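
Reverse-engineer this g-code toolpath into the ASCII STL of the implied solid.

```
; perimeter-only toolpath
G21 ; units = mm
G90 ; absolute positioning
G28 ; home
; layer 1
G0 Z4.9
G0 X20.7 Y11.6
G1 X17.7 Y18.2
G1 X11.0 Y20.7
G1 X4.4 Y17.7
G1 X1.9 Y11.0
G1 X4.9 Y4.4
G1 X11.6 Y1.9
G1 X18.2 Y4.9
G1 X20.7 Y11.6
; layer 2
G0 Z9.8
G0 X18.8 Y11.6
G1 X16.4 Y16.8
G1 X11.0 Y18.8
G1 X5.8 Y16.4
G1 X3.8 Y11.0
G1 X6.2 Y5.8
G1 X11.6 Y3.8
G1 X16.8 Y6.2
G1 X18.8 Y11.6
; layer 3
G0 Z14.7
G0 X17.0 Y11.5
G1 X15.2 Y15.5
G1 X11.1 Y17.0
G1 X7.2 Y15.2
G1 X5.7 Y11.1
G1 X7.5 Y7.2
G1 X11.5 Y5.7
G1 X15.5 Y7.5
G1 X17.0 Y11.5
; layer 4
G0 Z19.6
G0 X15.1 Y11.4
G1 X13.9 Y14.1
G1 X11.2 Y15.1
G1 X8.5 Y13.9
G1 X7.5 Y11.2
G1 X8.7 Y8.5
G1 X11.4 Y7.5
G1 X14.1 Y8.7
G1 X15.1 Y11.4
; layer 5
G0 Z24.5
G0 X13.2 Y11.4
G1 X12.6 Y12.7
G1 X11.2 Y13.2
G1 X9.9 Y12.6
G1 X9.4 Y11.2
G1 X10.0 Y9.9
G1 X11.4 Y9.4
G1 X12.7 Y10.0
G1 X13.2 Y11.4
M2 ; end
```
solid part
  facet normal 0.0000 0.0000 -1.0000
    outer loop
      vertex 10.9 22.6 0.0
      vertex 19.0 19.6 0.0
      vertex 22.6 11.7 0.0
    endloop
  endfacet
  facet normal 0.0000 0.0000 -1.0000
    outer loop
      vertex 3.0 19.0 0.0
      vertex 10.9 22.6 0.0
      vertex 22.6 11.7 0.0
    endloop
  endfacet
  facet normal 0.0000 0.0000 -1.0000
    outer loop
      vertex 0.0 10.9 0.0
      vertex 3.0 19.0 0.0
      vertex 22.6 11.7 0.0
    endloop
  endfacet
  facet normal 0.0000 0.0000 -1.0000
    outer loop
      vertex 3.6 3.0 0.0
      vertex 0.0 10.9 0.0
      vertex 22.6 11.7 0.0
    endloop
  endfacet
  facet normal 0.0000 0.0000 -1.0000
    outer loop
      vertex 11.7 0.0 0.0
      vertex 3.6 3.0 0.0
      vertex 22.6 11.7 0.0
    endloop
  endfacet
  facet normal 0.0000 0.0000 -1.0000
    outer loop
      vertex 19.6 3.6 0.0
      vertex 11.7 0.0 0.0
      vertex 22.6 11.7 0.0
    endloop
  endfacet
  facet normal 0.8574 0.3907 0.3349
    outer loop
      vertex 22.6 11.7 0.0
      vertex 19.0 19.6 0.0
      vertex 11.3 11.3 29.4
    endloop
  endfacet
  facet normal 0.3272 0.8835 0.3351
    outer loop
      vertex 19.0 19.6 0.0
      vertex 10.9 22.6 0.0
      vertex 11.3 11.3 29.4
    endloop
  endfacet
  facet normal -0.3907 0.8574 0.3349
    outer loop
      vertex 10.9 22.6 0.0
      vertex 3.0 19.0 0.0
      vertex 11.3 11.3 29.4
    endloop
  endfacet
  facet normal -0.8835 0.3272 0.3351
    outer loop
      vertex 3.0 19.0 0.0
      vertex 0.0 10.9 0.0
      vertex 11.3 11.3 29.4
    endloop
  endfacet
  facet normal -0.8574 -0.3907 0.3349
    outer loop
      vertex 0.0 10.9 0.0
      vertex 3.6 3.0 0.0
      vertex 11.3 11.3 29.4
    endloop
  endfacet
  facet normal -0.3272 -0.8835 0.3351
    outer loop
      vertex 3.6 3.0 0.0
      vertex 11.7 0.0 0.0
      vertex 11.3 11.3 29.4
    endloop
  endfacet
  facet normal 0.3907 -0.8574 0.3349
    outer loop
      vertex 11.7 0.0 0.0
      vertex 19.6 3.6 0.0
      vertex 11.3 11.3 29.4
    endloop
  endfacet
  facet normal 0.8835 -0.3272 0.3351
    outer loop
      vertex 19.6 3.6 0.0
      vertex 22.6 11.7 0.0
      vertex 11.3 11.3 29.4
    endloop
  endfacet
endsolid part

The G0 Z moves step by Δz≈4.9 mm. The G1 loops shrink linearly with z, so the solid tapers from its base footprint up to z≈29.4. Closing with a flat bottom cap and the tapered top and triangulating gives 14 facets — a regular 8-sided pyramid, base circumscribed radius ≈ 11.3 mm, apex at z ≈ 29.4 mm.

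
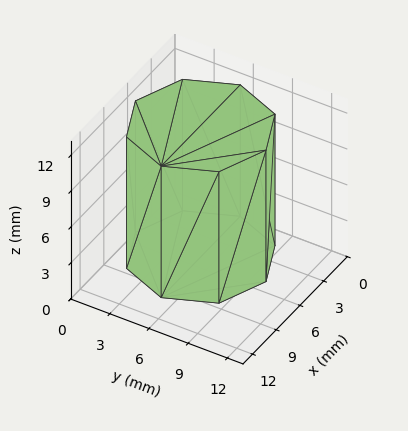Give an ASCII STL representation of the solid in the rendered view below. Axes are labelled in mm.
Reading the render: the shape is a regular 8-sided prism (a cylinder approximated with 8 flat sides), circumscribed radius ≈ 5 mm, height ≈ 11 mm (dimensions read to the nearest mm from the axis ticks). For the STL, each face is triangulated and given an outward normal.

solid part
  facet normal 0.0000 0.0000 -1.0000
    outer loop
      vertex 5.00 10.00 0.00
      vertex 8.54 8.54 0.00
      vertex 10.00 5.00 0.00
    endloop
  endfacet
  facet normal 0.0000 0.0000 -1.0000
    outer loop
      vertex 1.46 8.54 0.00
      vertex 5.00 10.00 0.00
      vertex 10.00 5.00 0.00
    endloop
  endfacet
  facet normal 0.0000 0.0000 -1.0000
    outer loop
      vertex 0.00 5.00 0.00
      vertex 1.46 8.54 0.00
      vertex 10.00 5.00 0.00
    endloop
  endfacet
  facet normal 0.0000 0.0000 -1.0000
    outer loop
      vertex 1.46 1.46 0.00
      vertex 0.00 5.00 0.00
      vertex 10.00 5.00 0.00
    endloop
  endfacet
  facet normal 0.0000 0.0000 -1.0000
    outer loop
      vertex 5.00 0.00 0.00
      vertex 1.46 1.46 0.00
      vertex 10.00 5.00 0.00
    endloop
  endfacet
  facet normal 0.0000 0.0000 -1.0000
    outer loop
      vertex 8.54 1.46 0.00
      vertex 5.00 0.00 0.00
      vertex 10.00 5.00 0.00
    endloop
  endfacet
  facet normal 0.0000 0.0000 1.0000
    outer loop
      vertex 10.00 5.00 11.00
      vertex 8.54 8.54 11.00
      vertex 5.00 10.00 11.00
    endloop
  endfacet
  facet normal 0.0000 0.0000 1.0000
    outer loop
      vertex 10.00 5.00 11.00
      vertex 5.00 10.00 11.00
      vertex 1.46 8.54 11.00
    endloop
  endfacet
  facet normal 0.0000 0.0000 1.0000
    outer loop
      vertex 10.00 5.00 11.00
      vertex 1.46 8.54 11.00
      vertex 0.00 5.00 11.00
    endloop
  endfacet
  facet normal 0.0000 0.0000 1.0000
    outer loop
      vertex 10.00 5.00 11.00
      vertex 0.00 5.00 11.00
      vertex 1.46 1.46 11.00
    endloop
  endfacet
  facet normal 0.0000 0.0000 1.0000
    outer loop
      vertex 10.00 5.00 11.00
      vertex 1.46 1.46 11.00
      vertex 5.00 0.00 11.00
    endloop
  endfacet
  facet normal 0.0000 0.0000 1.0000
    outer loop
      vertex 10.00 5.00 11.00
      vertex 5.00 0.00 11.00
      vertex 8.54 1.46 11.00
    endloop
  endfacet
  facet normal 0.9245 0.3813 0.0000
    outer loop
      vertex 10.00 5.00 0.00
      vertex 8.54 8.54 0.00
      vertex 8.54 8.54 11.00
    endloop
  endfacet
  facet normal 0.9245 0.3813 0.0000
    outer loop
      vertex 10.00 5.00 0.00
      vertex 8.54 8.54 11.00
      vertex 10.00 5.00 11.00
    endloop
  endfacet
  facet normal 0.3813 0.9245 0.0000
    outer loop
      vertex 8.54 8.54 0.00
      vertex 5.00 10.00 0.00
      vertex 5.00 10.00 11.00
    endloop
  endfacet
  facet normal 0.3813 0.9245 0.0000
    outer loop
      vertex 8.54 8.54 0.00
      vertex 5.00 10.00 11.00
      vertex 8.54 8.54 11.00
    endloop
  endfacet
  facet normal -0.3813 0.9245 0.0000
    outer loop
      vertex 5.00 10.00 0.00
      vertex 1.46 8.54 0.00
      vertex 1.46 8.54 11.00
    endloop
  endfacet
  facet normal -0.3813 0.9245 0.0000
    outer loop
      vertex 5.00 10.00 0.00
      vertex 1.46 8.54 11.00
      vertex 5.00 10.00 11.00
    endloop
  endfacet
  facet normal -0.9245 0.3813 0.0000
    outer loop
      vertex 1.46 8.54 0.00
      vertex 0.00 5.00 0.00
      vertex 0.00 5.00 11.00
    endloop
  endfacet
  facet normal -0.9245 0.3813 0.0000
    outer loop
      vertex 1.46 8.54 0.00
      vertex 0.00 5.00 11.00
      vertex 1.46 8.54 11.00
    endloop
  endfacet
  facet normal -0.9245 -0.3813 0.0000
    outer loop
      vertex 0.00 5.00 0.00
      vertex 1.46 1.46 0.00
      vertex 1.46 1.46 11.00
    endloop
  endfacet
  facet normal -0.9245 -0.3813 0.0000
    outer loop
      vertex 0.00 5.00 0.00
      vertex 1.46 1.46 11.00
      vertex 0.00 5.00 11.00
    endloop
  endfacet
  facet normal -0.3813 -0.9245 0.0000
    outer loop
      vertex 1.46 1.46 0.00
      vertex 5.00 0.00 0.00
      vertex 5.00 0.00 11.00
    endloop
  endfacet
  facet normal -0.3813 -0.9245 0.0000
    outer loop
      vertex 1.46 1.46 0.00
      vertex 5.00 0.00 11.00
      vertex 1.46 1.46 11.00
    endloop
  endfacet
  facet normal 0.3813 -0.9245 0.0000
    outer loop
      vertex 5.00 0.00 0.00
      vertex 8.54 1.46 0.00
      vertex 8.54 1.46 11.00
    endloop
  endfacet
  facet normal 0.3813 -0.9245 0.0000
    outer loop
      vertex 5.00 0.00 0.00
      vertex 8.54 1.46 11.00
      vertex 5.00 0.00 11.00
    endloop
  endfacet
  facet normal 0.9245 -0.3813 0.0000
    outer loop
      vertex 8.54 1.46 0.00
      vertex 10.00 5.00 0.00
      vertex 10.00 5.00 11.00
    endloop
  endfacet
  facet normal 0.9245 -0.3813 0.0000
    outer loop
      vertex 8.54 1.46 0.00
      vertex 10.00 5.00 11.00
      vertex 8.54 1.46 11.00
    endloop
  endfacet
endsolid part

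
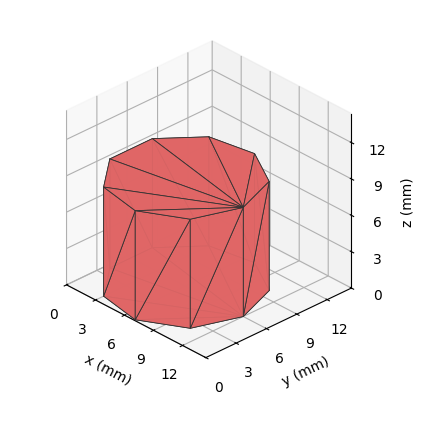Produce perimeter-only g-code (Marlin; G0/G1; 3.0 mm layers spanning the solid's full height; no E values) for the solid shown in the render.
Reading the render: the shape is a regular 9-sided prism (a cylinder approximated with 9 flat sides), circumscribed radius ≈ 6 mm, height ≈ 9 mm (dimensions read to the nearest mm from the axis ticks). For the g-code, the solid's height is divided into equal slices at the stated Δz and each level perimeter traced with G1 moves after a G0 lift.

; perimeter-only toolpath
G21 ; units = mm
G90 ; absolute positioning
G28 ; home
; layer 1
G0 Z3.0
G0 X12.0 Y6.0
G1 X10.6 Y9.9
G1 X7.0 Y11.9
G1 X3.0 Y11.2
G1 X0.4 Y8.1
G1 X0.4 Y3.9
G1 X3.0 Y0.8
G1 X7.0 Y0.1
G1 X10.6 Y2.1
G1 X12.0 Y6.0
; layer 2
G0 Z6.0
G0 X12.0 Y6.0
G1 X10.6 Y9.9
G1 X7.0 Y11.9
G1 X3.0 Y11.2
G1 X0.4 Y8.1
G1 X0.4 Y3.9
G1 X3.0 Y0.8
G1 X7.0 Y0.1
G1 X10.6 Y2.1
G1 X12.0 Y6.0
; layer 3
G0 Z9.0
G0 X12.0 Y6.0
G1 X10.6 Y9.9
G1 X7.0 Y11.9
G1 X3.0 Y11.2
G1 X0.4 Y8.1
G1 X0.4 Y3.9
G1 X3.0 Y0.8
G1 X7.0 Y0.1
G1 X10.6 Y2.1
G1 X12.0 Y6.0
M2 ; end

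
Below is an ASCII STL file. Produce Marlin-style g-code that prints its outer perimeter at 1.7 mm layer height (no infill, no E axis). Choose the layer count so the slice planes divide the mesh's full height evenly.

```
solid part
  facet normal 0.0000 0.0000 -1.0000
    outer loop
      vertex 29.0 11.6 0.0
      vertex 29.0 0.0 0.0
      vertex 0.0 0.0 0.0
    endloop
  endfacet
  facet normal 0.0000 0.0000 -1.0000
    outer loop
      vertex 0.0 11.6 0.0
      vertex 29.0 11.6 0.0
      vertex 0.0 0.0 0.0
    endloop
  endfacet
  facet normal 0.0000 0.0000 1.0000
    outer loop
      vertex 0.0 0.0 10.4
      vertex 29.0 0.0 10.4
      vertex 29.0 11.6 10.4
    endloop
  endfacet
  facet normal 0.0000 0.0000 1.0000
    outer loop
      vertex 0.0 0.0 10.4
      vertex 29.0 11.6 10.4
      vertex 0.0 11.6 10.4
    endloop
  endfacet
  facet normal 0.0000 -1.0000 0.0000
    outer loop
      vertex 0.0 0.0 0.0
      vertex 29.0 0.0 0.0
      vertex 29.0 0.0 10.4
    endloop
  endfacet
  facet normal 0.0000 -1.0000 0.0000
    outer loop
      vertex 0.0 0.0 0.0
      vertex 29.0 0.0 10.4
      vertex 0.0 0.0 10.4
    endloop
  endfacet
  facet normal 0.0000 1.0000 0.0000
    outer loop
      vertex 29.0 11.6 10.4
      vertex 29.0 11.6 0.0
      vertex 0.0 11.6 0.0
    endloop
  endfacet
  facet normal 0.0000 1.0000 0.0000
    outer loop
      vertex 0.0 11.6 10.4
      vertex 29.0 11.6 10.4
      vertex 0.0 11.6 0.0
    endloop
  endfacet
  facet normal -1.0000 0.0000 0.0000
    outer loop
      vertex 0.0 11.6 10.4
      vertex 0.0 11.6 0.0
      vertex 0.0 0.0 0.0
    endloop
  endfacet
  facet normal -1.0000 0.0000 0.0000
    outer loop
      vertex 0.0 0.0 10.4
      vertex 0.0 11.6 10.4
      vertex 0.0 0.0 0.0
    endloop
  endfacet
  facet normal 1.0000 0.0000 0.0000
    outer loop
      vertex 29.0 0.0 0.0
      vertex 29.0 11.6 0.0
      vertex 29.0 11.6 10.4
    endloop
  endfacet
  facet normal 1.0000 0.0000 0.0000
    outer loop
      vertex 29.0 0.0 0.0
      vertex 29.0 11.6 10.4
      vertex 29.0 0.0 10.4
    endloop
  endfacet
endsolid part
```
; perimeter-only toolpath
G21 ; units = mm
G90 ; absolute positioning
G28 ; home
; layer 1
G0 Z1.7
G0 X0.0 Y0.0
G1 X29.0 Y0.0
G1 X29.0 Y11.6
G1 X0.0 Y11.6
G1 X0.0 Y0.0
; layer 2
G0 Z3.5
G0 X0.0 Y0.0
G1 X29.0 Y0.0
G1 X29.0 Y11.6
G1 X0.0 Y11.6
G1 X0.0 Y0.0
; layer 3
G0 Z5.2
G0 X0.0 Y0.0
G1 X29.0 Y0.0
G1 X29.0 Y11.6
G1 X0.0 Y11.6
G1 X0.0 Y0.0
; layer 4
G0 Z6.9
G0 X0.0 Y0.0
G1 X29.0 Y0.0
G1 X29.0 Y11.6
G1 X0.0 Y11.6
G1 X0.0 Y0.0
; layer 5
G0 Z8.7
G0 X0.0 Y0.0
G1 X29.0 Y0.0
G1 X29.0 Y11.6
G1 X0.0 Y11.6
G1 X0.0 Y0.0
; layer 6
G0 Z10.4
G0 X0.0 Y0.0
G1 X29.0 Y0.0
G1 X29.0 Y11.6
G1 X0.0 Y11.6
G1 X0.0 Y0.0
M2 ; end

The solid is a rectangular box, roughly 29 × 11.6 mm footprint and 10.4 mm tall. Slicing at Δz = 1.7 mm — 6 equal slices spanning the solid's height, so layer i sits at z = i·h/6 — gives 6 non-empty perimeters. Each is a 4-segment closed polygon; G0 lifts to the layer z and rapids to the start vertex, then G1 traces the edges.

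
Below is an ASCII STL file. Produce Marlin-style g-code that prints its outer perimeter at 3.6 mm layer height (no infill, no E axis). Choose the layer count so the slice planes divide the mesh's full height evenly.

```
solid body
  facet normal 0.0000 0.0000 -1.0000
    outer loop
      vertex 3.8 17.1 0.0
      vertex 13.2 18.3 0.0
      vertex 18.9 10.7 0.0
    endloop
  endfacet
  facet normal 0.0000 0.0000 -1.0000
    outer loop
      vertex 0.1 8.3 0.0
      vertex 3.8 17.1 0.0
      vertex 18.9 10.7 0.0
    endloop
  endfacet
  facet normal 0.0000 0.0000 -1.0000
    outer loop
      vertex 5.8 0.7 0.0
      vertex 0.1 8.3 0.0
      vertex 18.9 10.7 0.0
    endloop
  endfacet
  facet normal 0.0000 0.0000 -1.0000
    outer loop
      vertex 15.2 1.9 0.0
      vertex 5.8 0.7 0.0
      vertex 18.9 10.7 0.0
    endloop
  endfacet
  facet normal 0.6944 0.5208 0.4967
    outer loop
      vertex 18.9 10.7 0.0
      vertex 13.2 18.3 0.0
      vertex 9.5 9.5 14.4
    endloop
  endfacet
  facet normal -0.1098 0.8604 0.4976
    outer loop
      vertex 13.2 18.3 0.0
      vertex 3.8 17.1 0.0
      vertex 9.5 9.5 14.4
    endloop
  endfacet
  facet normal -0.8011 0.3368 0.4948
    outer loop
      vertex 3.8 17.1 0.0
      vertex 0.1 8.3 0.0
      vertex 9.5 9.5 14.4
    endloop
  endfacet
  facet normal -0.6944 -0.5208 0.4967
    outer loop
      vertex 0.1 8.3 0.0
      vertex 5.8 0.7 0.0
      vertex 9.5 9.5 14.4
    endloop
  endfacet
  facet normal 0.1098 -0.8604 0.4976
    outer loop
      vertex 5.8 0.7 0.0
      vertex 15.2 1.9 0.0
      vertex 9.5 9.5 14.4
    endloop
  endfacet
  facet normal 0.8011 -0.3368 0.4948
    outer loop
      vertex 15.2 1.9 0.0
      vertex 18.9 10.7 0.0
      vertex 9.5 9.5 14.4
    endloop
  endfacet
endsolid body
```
; perimeter-only toolpath
G21 ; units = mm
G90 ; absolute positioning
G28 ; home
; layer 1
G0 Z3.6
G0 X16.5 Y10.4
G1 X12.3 Y16.1
G1 X5.2 Y15.2
G1 X2.5 Y8.6
G1 X6.7 Y2.9
G1 X13.8 Y3.8
G1 X16.5 Y10.4
; layer 2
G0 Z7.2
G0 X14.2 Y10.1
G1 X11.3 Y13.9
G1 X6.7 Y13.3
G1 X4.8 Y8.9
G1 X7.7 Y5.1
G1 X12.3 Y5.7
G1 X14.2 Y10.1
; layer 3
G0 Z10.8
G0 X11.8 Y9.8
G1 X10.4 Y11.7
G1 X8.1 Y11.4
G1 X7.2 Y9.2
G1 X8.6 Y7.3
G1 X10.9 Y7.6
G1 X11.8 Y9.8
M2 ; end

The solid is a regular 6-sided pyramid, base circumscribed radius ≈ 9.5 mm, apex at z ≈ 14.4 mm. Slicing at Δz = 3.6 mm — 4 equal slices spanning the solid's height, so layer i sits at z = i·h/4 — gives 3 non-empty perimeters. Each is a 6-segment closed polygon; G0 lifts to the layer z and rapids to the start vertex, then G1 traces the edges. The cross-section shrinks linearly with z (the slice at the apex is degenerate and omitted).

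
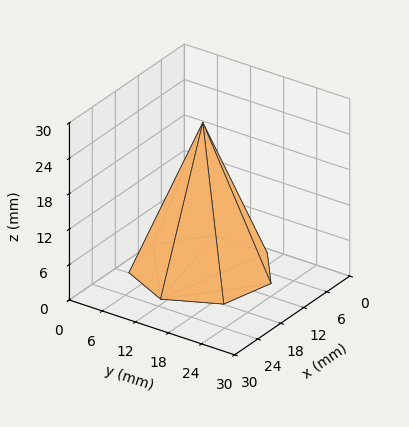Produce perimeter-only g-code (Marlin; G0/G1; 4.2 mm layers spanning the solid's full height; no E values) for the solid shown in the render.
Reading the render: the shape is a regular 7-sided pyramid, base circumscribed radius ≈ 11 mm, apex at z ≈ 25 mm (dimensions read to the nearest mm from the axis ticks). For the g-code, the solid's height is divided into equal slices at the stated Δz and each level perimeter traced with G1 moves after a G0 lift.

; perimeter-only toolpath
G21 ; units = mm
G90 ; absolute positioning
G28 ; home
; layer 1
G0 Z4.2
G0 X20.2 Y11.0
G1 X16.8 Y18.2
G1 X9.0 Y19.9
G1 X2.8 Y15.0
G1 X2.8 Y7.0
G1 X9.0 Y2.1
G1 X16.8 Y3.8
G1 X20.2 Y11.0
; layer 2
G0 Z8.3
G0 X18.3 Y11.0
G1 X15.6 Y16.7
G1 X9.4 Y18.1
G1 X4.4 Y14.2
G1 X4.4 Y7.8
G1 X9.4 Y3.9
G1 X15.6 Y5.3
G1 X18.3 Y11.0
; layer 3
G0 Z12.5
G0 X16.5 Y11.0
G1 X14.4 Y15.3
G1 X9.8 Y16.4
G1 X6.0 Y13.4
G1 X6.0 Y8.6
G1 X9.8 Y5.7
G1 X14.4 Y6.7
G1 X16.5 Y11.0
; layer 4
G0 Z16.7
G0 X14.7 Y11.0
G1 X13.3 Y13.9
G1 X10.2 Y14.6
G1 X7.7 Y12.6
G1 X7.7 Y9.4
G1 X10.2 Y7.4
G1 X13.3 Y8.1
G1 X14.7 Y11.0
; layer 5
G0 Z20.8
G0 X12.8 Y11.0
G1 X12.1 Y12.4
G1 X10.6 Y12.8
G1 X9.4 Y11.8
G1 X9.4 Y10.2
G1 X10.6 Y9.2
G1 X12.1 Y9.6
G1 X12.8 Y11.0
M2 ; end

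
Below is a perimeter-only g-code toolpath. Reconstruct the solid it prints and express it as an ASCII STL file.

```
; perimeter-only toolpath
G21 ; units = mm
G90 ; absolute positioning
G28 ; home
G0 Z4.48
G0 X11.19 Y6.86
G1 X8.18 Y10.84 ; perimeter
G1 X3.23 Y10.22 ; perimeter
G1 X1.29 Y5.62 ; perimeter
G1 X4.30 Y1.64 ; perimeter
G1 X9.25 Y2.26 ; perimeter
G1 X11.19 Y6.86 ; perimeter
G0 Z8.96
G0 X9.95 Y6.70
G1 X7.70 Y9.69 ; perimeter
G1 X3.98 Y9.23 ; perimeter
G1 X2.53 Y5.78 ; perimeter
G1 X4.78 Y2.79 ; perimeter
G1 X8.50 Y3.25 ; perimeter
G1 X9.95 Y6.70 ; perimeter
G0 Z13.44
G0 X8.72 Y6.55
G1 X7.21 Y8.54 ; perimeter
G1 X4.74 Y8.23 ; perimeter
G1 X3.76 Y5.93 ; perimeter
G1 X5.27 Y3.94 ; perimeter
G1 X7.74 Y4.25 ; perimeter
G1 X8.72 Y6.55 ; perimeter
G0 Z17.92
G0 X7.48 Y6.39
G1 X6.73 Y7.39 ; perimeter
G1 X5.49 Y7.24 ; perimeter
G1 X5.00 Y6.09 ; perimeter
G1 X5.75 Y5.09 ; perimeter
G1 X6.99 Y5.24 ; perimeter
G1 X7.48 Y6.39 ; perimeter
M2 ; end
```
solid part
  facet normal 0.0000 0.0000 -1.0000
    outer loop
      vertex 2.48 11.22 0.00
      vertex 8.67 11.99 0.00
      vertex 12.43 7.01 0.00
    endloop
  endfacet
  facet normal 0.0000 0.0000 -1.0000
    outer loop
      vertex 0.05 5.47 0.00
      vertex 2.48 11.22 0.00
      vertex 12.43 7.01 0.00
    endloop
  endfacet
  facet normal 0.0000 0.0000 -1.0000
    outer loop
      vertex 3.81 0.49 0.00
      vertex 0.05 5.47 0.00
      vertex 12.43 7.01 0.00
    endloop
  endfacet
  facet normal 0.0000 0.0000 -1.0000
    outer loop
      vertex 10.00 1.26 0.00
      vertex 3.81 0.49 0.00
      vertex 12.43 7.01 0.00
    endloop
  endfacet
  facet normal 0.7758 0.5858 0.2345
    outer loop
      vertex 12.43 7.01 0.00
      vertex 8.67 11.99 0.00
      vertex 6.24 6.24 22.40
    endloop
  endfacet
  facet normal -0.1200 0.9647 0.2346
    outer loop
      vertex 8.67 11.99 0.00
      vertex 2.48 11.22 0.00
      vertex 6.24 6.24 22.40
    endloop
  endfacet
  facet normal -0.8955 0.3784 0.2344
    outer loop
      vertex 2.48 11.22 0.00
      vertex 0.05 5.47 0.00
      vertex 6.24 6.24 22.40
    endloop
  endfacet
  facet normal -0.7758 -0.5858 0.2345
    outer loop
      vertex 0.05 5.47 0.00
      vertex 3.81 0.49 0.00
      vertex 6.24 6.24 22.40
    endloop
  endfacet
  facet normal 0.1200 -0.9647 0.2346
    outer loop
      vertex 3.81 0.49 0.00
      vertex 10.00 1.26 0.00
      vertex 6.24 6.24 22.40
    endloop
  endfacet
  facet normal 0.8955 -0.3784 0.2344
    outer loop
      vertex 10.00 1.26 0.00
      vertex 12.43 7.01 0.00
      vertex 6.24 6.24 22.40
    endloop
  endfacet
endsolid part

The G0 Z moves step by Δz≈4.48 mm. The G1 loops shrink linearly with z, so the solid tapers from its base footprint up to z≈22.4. Closing with a flat bottom cap and the tapered top and triangulating gives 10 facets — a regular 6-sided pyramid, base circumscribed radius ≈ 6.24 mm, apex at z ≈ 22.4 mm.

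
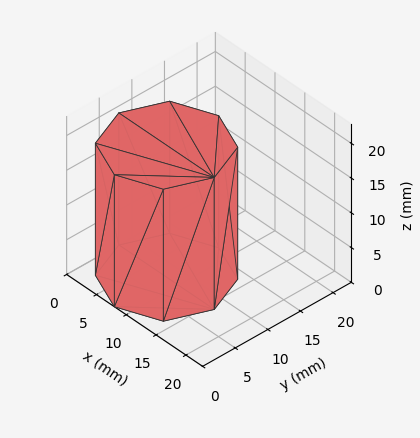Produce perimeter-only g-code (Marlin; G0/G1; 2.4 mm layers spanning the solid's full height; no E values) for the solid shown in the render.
Reading the render: the shape is a regular 8-sided prism (a cylinder approximated with 8 flat sides), circumscribed radius ≈ 8 mm, height ≈ 19 mm (dimensions read to the nearest mm from the axis ticks). For the g-code, the solid's height is divided into equal slices at the stated Δz and each level perimeter traced with G1 moves after a G0 lift.

; perimeter-only toolpath
G21 ; units = mm
G90 ; absolute positioning
G28 ; home
; layer 1
G0 Z2.4
G0 X16.0 Y8.0
G1 X13.7 Y13.7
G1 X8.0 Y16.0
G1 X2.3 Y13.7
G1 X0.0 Y8.0
G1 X2.3 Y2.3
G1 X8.0 Y0.0
G1 X13.7 Y2.3
G1 X16.0 Y8.0
; layer 2
G0 Z4.8
G0 X16.0 Y8.0
G1 X13.7 Y13.7
G1 X8.0 Y16.0
G1 X2.3 Y13.7
G1 X0.0 Y8.0
G1 X2.3 Y2.3
G1 X8.0 Y0.0
G1 X13.7 Y2.3
G1 X16.0 Y8.0
; layer 3
G0 Z7.1
G0 X16.0 Y8.0
G1 X13.7 Y13.7
G1 X8.0 Y16.0
G1 X2.3 Y13.7
G1 X0.0 Y8.0
G1 X2.3 Y2.3
G1 X8.0 Y0.0
G1 X13.7 Y2.3
G1 X16.0 Y8.0
; layer 4
G0 Z9.5
G0 X16.0 Y8.0
G1 X13.7 Y13.7
G1 X8.0 Y16.0
G1 X2.3 Y13.7
G1 X0.0 Y8.0
G1 X2.3 Y2.3
G1 X8.0 Y0.0
G1 X13.7 Y2.3
G1 X16.0 Y8.0
; layer 5
G0 Z11.9
G0 X16.0 Y8.0
G1 X13.7 Y13.7
G1 X8.0 Y16.0
G1 X2.3 Y13.7
G1 X0.0 Y8.0
G1 X2.3 Y2.3
G1 X8.0 Y0.0
G1 X13.7 Y2.3
G1 X16.0 Y8.0
; layer 6
G0 Z14.2
G0 X16.0 Y8.0
G1 X13.7 Y13.7
G1 X8.0 Y16.0
G1 X2.3 Y13.7
G1 X0.0 Y8.0
G1 X2.3 Y2.3
G1 X8.0 Y0.0
G1 X13.7 Y2.3
G1 X16.0 Y8.0
; layer 7
G0 Z16.6
G0 X16.0 Y8.0
G1 X13.7 Y13.7
G1 X8.0 Y16.0
G1 X2.3 Y13.7
G1 X0.0 Y8.0
G1 X2.3 Y2.3
G1 X8.0 Y0.0
G1 X13.7 Y2.3
G1 X16.0 Y8.0
; layer 8
G0 Z19.0
G0 X16.0 Y8.0
G1 X13.7 Y13.7
G1 X8.0 Y16.0
G1 X2.3 Y13.7
G1 X0.0 Y8.0
G1 X2.3 Y2.3
G1 X8.0 Y0.0
G1 X13.7 Y2.3
G1 X16.0 Y8.0
M2 ; end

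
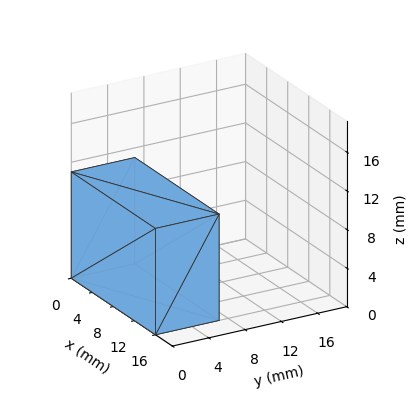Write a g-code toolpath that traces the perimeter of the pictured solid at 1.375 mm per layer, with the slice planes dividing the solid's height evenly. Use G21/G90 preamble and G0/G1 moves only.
Reading the render: the shape is a rectangular box, roughly 16 × 7 mm footprint and 11 mm tall (dimensions read to the nearest mm from the axis ticks). For the g-code, the solid's height is divided into equal slices at the stated Δz and each level perimeter traced with G1 moves after a G0 lift.

; perimeter-only toolpath
G21 ; units = mm
G90 ; absolute positioning
G28 ; home
; layer 1
G0 Z1.375
G0 X0.000 Y0.000
G1 X16.000 Y0.000
G1 X16.000 Y7.000
G1 X0.000 Y7.000
G1 X0.000 Y0.000
; layer 2
G0 Z2.750
G0 X0.000 Y0.000
G1 X16.000 Y0.000
G1 X16.000 Y7.000
G1 X0.000 Y7.000
G1 X0.000 Y0.000
; layer 3
G0 Z4.125
G0 X0.000 Y0.000
G1 X16.000 Y0.000
G1 X16.000 Y7.000
G1 X0.000 Y7.000
G1 X0.000 Y0.000
; layer 4
G0 Z5.500
G0 X0.000 Y0.000
G1 X16.000 Y0.000
G1 X16.000 Y7.000
G1 X0.000 Y7.000
G1 X0.000 Y0.000
; layer 5
G0 Z6.875
G0 X0.000 Y0.000
G1 X16.000 Y0.000
G1 X16.000 Y7.000
G1 X0.000 Y7.000
G1 X0.000 Y0.000
; layer 6
G0 Z8.250
G0 X0.000 Y0.000
G1 X16.000 Y0.000
G1 X16.000 Y7.000
G1 X0.000 Y7.000
G1 X0.000 Y0.000
; layer 7
G0 Z9.625
G0 X0.000 Y0.000
G1 X16.000 Y0.000
G1 X16.000 Y7.000
G1 X0.000 Y7.000
G1 X0.000 Y0.000
; layer 8
G0 Z11.000
G0 X0.000 Y0.000
G1 X16.000 Y0.000
G1 X16.000 Y7.000
G1 X0.000 Y7.000
G1 X0.000 Y0.000
M2 ; end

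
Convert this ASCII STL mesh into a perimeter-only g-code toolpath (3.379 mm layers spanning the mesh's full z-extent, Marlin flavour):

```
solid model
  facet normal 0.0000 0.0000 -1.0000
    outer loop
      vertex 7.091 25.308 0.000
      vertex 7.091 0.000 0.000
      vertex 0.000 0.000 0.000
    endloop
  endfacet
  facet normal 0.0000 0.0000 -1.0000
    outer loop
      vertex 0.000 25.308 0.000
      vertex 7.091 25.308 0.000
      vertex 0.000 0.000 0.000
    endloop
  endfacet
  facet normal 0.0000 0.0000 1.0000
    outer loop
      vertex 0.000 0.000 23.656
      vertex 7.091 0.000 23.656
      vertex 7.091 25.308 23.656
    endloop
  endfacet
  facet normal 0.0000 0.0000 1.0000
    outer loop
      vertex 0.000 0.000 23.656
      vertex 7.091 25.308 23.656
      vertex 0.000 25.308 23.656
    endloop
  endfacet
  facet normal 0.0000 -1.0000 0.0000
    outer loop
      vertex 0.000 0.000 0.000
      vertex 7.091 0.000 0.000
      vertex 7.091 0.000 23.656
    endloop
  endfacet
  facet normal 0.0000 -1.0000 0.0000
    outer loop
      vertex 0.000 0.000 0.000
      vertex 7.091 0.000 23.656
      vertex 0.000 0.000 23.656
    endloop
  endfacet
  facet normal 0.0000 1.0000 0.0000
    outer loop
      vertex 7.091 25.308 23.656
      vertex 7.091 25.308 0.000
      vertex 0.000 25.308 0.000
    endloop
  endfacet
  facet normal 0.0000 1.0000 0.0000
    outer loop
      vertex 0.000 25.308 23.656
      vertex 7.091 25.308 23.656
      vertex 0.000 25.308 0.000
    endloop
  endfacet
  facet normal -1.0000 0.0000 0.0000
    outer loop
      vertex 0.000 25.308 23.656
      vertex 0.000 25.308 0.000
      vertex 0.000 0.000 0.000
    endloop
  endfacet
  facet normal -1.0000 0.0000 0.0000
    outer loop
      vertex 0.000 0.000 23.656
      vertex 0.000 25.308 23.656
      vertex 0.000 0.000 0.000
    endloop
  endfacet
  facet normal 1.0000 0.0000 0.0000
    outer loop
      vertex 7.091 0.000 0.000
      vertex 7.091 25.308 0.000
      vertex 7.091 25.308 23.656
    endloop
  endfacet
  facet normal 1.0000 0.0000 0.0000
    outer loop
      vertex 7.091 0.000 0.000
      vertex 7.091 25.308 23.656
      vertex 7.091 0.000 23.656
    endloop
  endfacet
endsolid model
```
; perimeter-only toolpath
G21 ; units = mm
G90 ; absolute positioning
G28 ; home
; layer 1
G0 Z3.379
G0 X0.000 Y0.000
G1 X7.091 Y0.000
G1 X7.091 Y25.308
G1 X0.000 Y25.308
G1 X0.000 Y0.000
; layer 2
G0 Z6.759
G0 X0.000 Y0.000
G1 X7.091 Y0.000
G1 X7.091 Y25.308
G1 X0.000 Y25.308
G1 X0.000 Y0.000
; layer 3
G0 Z10.138
G0 X0.000 Y0.000
G1 X7.091 Y0.000
G1 X7.091 Y25.308
G1 X0.000 Y25.308
G1 X0.000 Y0.000
; layer 4
G0 Z13.518
G0 X0.000 Y0.000
G1 X7.091 Y0.000
G1 X7.091 Y25.308
G1 X0.000 Y25.308
G1 X0.000 Y0.000
; layer 5
G0 Z16.897
G0 X0.000 Y0.000
G1 X7.091 Y0.000
G1 X7.091 Y25.308
G1 X0.000 Y25.308
G1 X0.000 Y0.000
; layer 6
G0 Z20.277
G0 X0.000 Y0.000
G1 X7.091 Y0.000
G1 X7.091 Y25.308
G1 X0.000 Y25.308
G1 X0.000 Y0.000
; layer 7
G0 Z23.656
G0 X0.000 Y0.000
G1 X7.091 Y0.000
G1 X7.091 Y25.308
G1 X0.000 Y25.308
G1 X0.000 Y0.000
M2 ; end

The solid is a rectangular box, roughly 7.09 × 25.3 mm footprint and 23.7 mm tall. Slicing at Δz = 3.379 mm — 7 equal slices spanning the solid's height, so layer i sits at z = i·h/7 — gives 7 non-empty perimeters. Each is a 4-segment closed polygon; G0 lifts to the layer z and rapids to the start vertex, then G1 traces the edges.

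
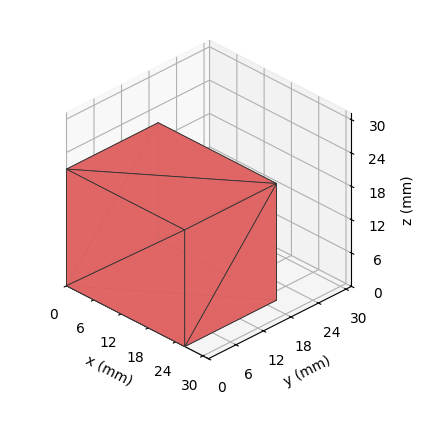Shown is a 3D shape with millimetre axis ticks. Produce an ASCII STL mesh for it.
Reading the render: the shape is a rectangular box, roughly 26 × 20 mm footprint and 21 mm tall (dimensions read to the nearest mm from the axis ticks). For the STL, each face is triangulated and given an outward normal.

solid part
  facet normal 0.0000 0.0000 -1.0000
    outer loop
      vertex 26.0 20.0 0.0
      vertex 26.0 0.0 0.0
      vertex 0.0 0.0 0.0
    endloop
  endfacet
  facet normal 0.0000 0.0000 -1.0000
    outer loop
      vertex 0.0 20.0 0.0
      vertex 26.0 20.0 0.0
      vertex 0.0 0.0 0.0
    endloop
  endfacet
  facet normal 0.0000 0.0000 1.0000
    outer loop
      vertex 0.0 0.0 21.0
      vertex 26.0 0.0 21.0
      vertex 26.0 20.0 21.0
    endloop
  endfacet
  facet normal 0.0000 0.0000 1.0000
    outer loop
      vertex 0.0 0.0 21.0
      vertex 26.0 20.0 21.0
      vertex 0.0 20.0 21.0
    endloop
  endfacet
  facet normal 0.0000 -1.0000 0.0000
    outer loop
      vertex 0.0 0.0 0.0
      vertex 26.0 0.0 0.0
      vertex 26.0 0.0 21.0
    endloop
  endfacet
  facet normal 0.0000 -1.0000 0.0000
    outer loop
      vertex 0.0 0.0 0.0
      vertex 26.0 0.0 21.0
      vertex 0.0 0.0 21.0
    endloop
  endfacet
  facet normal 0.0000 1.0000 0.0000
    outer loop
      vertex 26.0 20.0 21.0
      vertex 26.0 20.0 0.0
      vertex 0.0 20.0 0.0
    endloop
  endfacet
  facet normal 0.0000 1.0000 0.0000
    outer loop
      vertex 0.0 20.0 21.0
      vertex 26.0 20.0 21.0
      vertex 0.0 20.0 0.0
    endloop
  endfacet
  facet normal -1.0000 0.0000 0.0000
    outer loop
      vertex 0.0 20.0 21.0
      vertex 0.0 20.0 0.0
      vertex 0.0 0.0 0.0
    endloop
  endfacet
  facet normal -1.0000 0.0000 0.0000
    outer loop
      vertex 0.0 0.0 21.0
      vertex 0.0 20.0 21.0
      vertex 0.0 0.0 0.0
    endloop
  endfacet
  facet normal 1.0000 0.0000 0.0000
    outer loop
      vertex 26.0 0.0 0.0
      vertex 26.0 20.0 0.0
      vertex 26.0 20.0 21.0
    endloop
  endfacet
  facet normal 1.0000 0.0000 0.0000
    outer loop
      vertex 26.0 0.0 0.0
      vertex 26.0 20.0 21.0
      vertex 26.0 0.0 21.0
    endloop
  endfacet
endsolid part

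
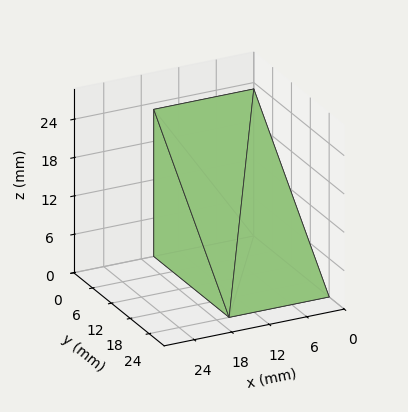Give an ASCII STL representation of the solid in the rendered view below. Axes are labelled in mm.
Reading the render: the shape is a wedge (ramp): 16 × 24 mm base, rising to 23 mm along the y=0 edge and sloping linearly to z=0 at y=24 (dimensions read to the nearest mm from the axis ticks). For the STL, each face is triangulated and given an outward normal.

solid part
  facet normal 0.0000 0.0000 -1.0000
    outer loop
      vertex 16.0 24.0 0.0
      vertex 16.0 0.0 0.0
      vertex 0.0 0.0 0.0
    endloop
  endfacet
  facet normal 0.0000 0.0000 -1.0000
    outer loop
      vertex 0.0 24.0 0.0
      vertex 16.0 24.0 0.0
      vertex 0.0 0.0 0.0
    endloop
  endfacet
  facet normal 0.0000 -1.0000 0.0000
    outer loop
      vertex 0.0 0.0 0.0
      vertex 16.0 0.0 0.0
      vertex 16.0 0.0 23.0
    endloop
  endfacet
  facet normal 0.0000 -1.0000 0.0000
    outer loop
      vertex 0.0 0.0 0.0
      vertex 16.0 0.0 23.0
      vertex 0.0 0.0 23.0
    endloop
  endfacet
  facet normal 0.0000 0.6919 0.7220
    outer loop
      vertex 0.0 0.0 23.0
      vertex 16.0 0.0 23.0
      vertex 16.0 24.0 0.0
    endloop
  endfacet
  facet normal 0.0000 0.6919 0.7220
    outer loop
      vertex 0.0 0.0 23.0
      vertex 16.0 24.0 0.0
      vertex 0.0 24.0 0.0
    endloop
  endfacet
  facet normal -1.0000 0.0000 0.0000
    outer loop
      vertex 0.0 0.0 23.0
      vertex 0.0 24.0 0.0
      vertex 0.0 0.0 0.0
    endloop
  endfacet
  facet normal 1.0000 0.0000 0.0000
    outer loop
      vertex 16.0 0.0 0.0
      vertex 16.0 24.0 0.0
      vertex 16.0 0.0 23.0
    endloop
  endfacet
endsolid part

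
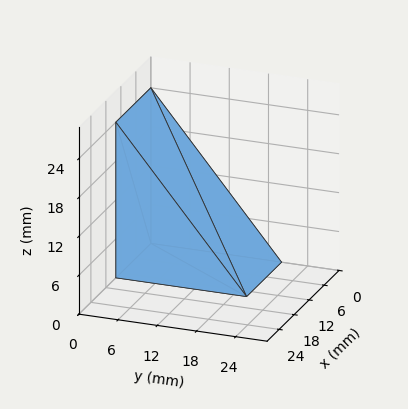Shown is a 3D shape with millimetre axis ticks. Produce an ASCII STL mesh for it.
Reading the render: the shape is a wedge (ramp): 14 × 20 mm base, rising to 24 mm along the y=0 edge and sloping linearly to z=0 at y=20 (dimensions read to the nearest mm from the axis ticks). For the STL, each face is triangulated and given an outward normal.

solid part
  facet normal 0.0000 0.0000 -1.0000
    outer loop
      vertex 14.000 20.000 0.000
      vertex 14.000 0.000 0.000
      vertex 0.000 0.000 0.000
    endloop
  endfacet
  facet normal 0.0000 0.0000 -1.0000
    outer loop
      vertex 0.000 20.000 0.000
      vertex 14.000 20.000 0.000
      vertex 0.000 0.000 0.000
    endloop
  endfacet
  facet normal 0.0000 -1.0000 0.0000
    outer loop
      vertex 0.000 0.000 0.000
      vertex 14.000 0.000 0.000
      vertex 14.000 0.000 24.000
    endloop
  endfacet
  facet normal 0.0000 -1.0000 0.0000
    outer loop
      vertex 0.000 0.000 0.000
      vertex 14.000 0.000 24.000
      vertex 0.000 0.000 24.000
    endloop
  endfacet
  facet normal 0.0000 0.7682 0.6402
    outer loop
      vertex 0.000 0.000 24.000
      vertex 14.000 0.000 24.000
      vertex 14.000 20.000 0.000
    endloop
  endfacet
  facet normal 0.0000 0.7682 0.6402
    outer loop
      vertex 0.000 0.000 24.000
      vertex 14.000 20.000 0.000
      vertex 0.000 20.000 0.000
    endloop
  endfacet
  facet normal -1.0000 0.0000 0.0000
    outer loop
      vertex 0.000 0.000 24.000
      vertex 0.000 20.000 0.000
      vertex 0.000 0.000 0.000
    endloop
  endfacet
  facet normal 1.0000 0.0000 0.0000
    outer loop
      vertex 14.000 0.000 0.000
      vertex 14.000 20.000 0.000
      vertex 14.000 0.000 24.000
    endloop
  endfacet
endsolid part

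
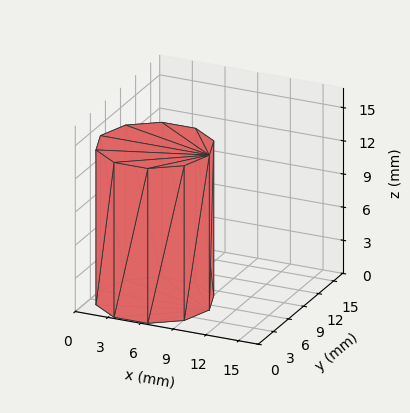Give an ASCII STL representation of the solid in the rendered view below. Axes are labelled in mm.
Reading the render: the shape is a regular 10-sided prism (a cylinder approximated with 10 flat sides), circumscribed radius ≈ 5 mm, height ≈ 14 mm (dimensions read to the nearest mm from the axis ticks). For the STL, each face is triangulated and given an outward normal.

solid part
  facet normal 0.0000 0.0000 -1.0000
    outer loop
      vertex 6.55 9.76 0.00
      vertex 9.05 7.94 0.00
      vertex 10.00 5.00 0.00
    endloop
  endfacet
  facet normal 0.0000 0.0000 -1.0000
    outer loop
      vertex 3.45 9.76 0.00
      vertex 6.55 9.76 0.00
      vertex 10.00 5.00 0.00
    endloop
  endfacet
  facet normal 0.0000 0.0000 -1.0000
    outer loop
      vertex 0.95 7.94 0.00
      vertex 3.45 9.76 0.00
      vertex 10.00 5.00 0.00
    endloop
  endfacet
  facet normal 0.0000 0.0000 -1.0000
    outer loop
      vertex 0.00 5.00 0.00
      vertex 0.95 7.94 0.00
      vertex 10.00 5.00 0.00
    endloop
  endfacet
  facet normal 0.0000 0.0000 -1.0000
    outer loop
      vertex 0.95 2.06 0.00
      vertex 0.00 5.00 0.00
      vertex 10.00 5.00 0.00
    endloop
  endfacet
  facet normal 0.0000 0.0000 -1.0000
    outer loop
      vertex 3.45 0.24 0.00
      vertex 0.95 2.06 0.00
      vertex 10.00 5.00 0.00
    endloop
  endfacet
  facet normal 0.0000 0.0000 -1.0000
    outer loop
      vertex 6.55 0.24 0.00
      vertex 3.45 0.24 0.00
      vertex 10.00 5.00 0.00
    endloop
  endfacet
  facet normal 0.0000 0.0000 -1.0000
    outer loop
      vertex 9.05 2.06 0.00
      vertex 6.55 0.24 0.00
      vertex 10.00 5.00 0.00
    endloop
  endfacet
  facet normal 0.0000 0.0000 1.0000
    outer loop
      vertex 10.00 5.00 14.00
      vertex 9.05 7.94 14.00
      vertex 6.55 9.76 14.00
    endloop
  endfacet
  facet normal 0.0000 0.0000 1.0000
    outer loop
      vertex 10.00 5.00 14.00
      vertex 6.55 9.76 14.00
      vertex 3.45 9.76 14.00
    endloop
  endfacet
  facet normal 0.0000 0.0000 1.0000
    outer loop
      vertex 10.00 5.00 14.00
      vertex 3.45 9.76 14.00
      vertex 0.95 7.94 14.00
    endloop
  endfacet
  facet normal 0.0000 0.0000 1.0000
    outer loop
      vertex 10.00 5.00 14.00
      vertex 0.95 7.94 14.00
      vertex 0.00 5.00 14.00
    endloop
  endfacet
  facet normal 0.0000 0.0000 1.0000
    outer loop
      vertex 10.00 5.00 14.00
      vertex 0.00 5.00 14.00
      vertex 0.95 2.06 14.00
    endloop
  endfacet
  facet normal 0.0000 0.0000 1.0000
    outer loop
      vertex 10.00 5.00 14.00
      vertex 0.95 2.06 14.00
      vertex 3.45 0.24 14.00
    endloop
  endfacet
  facet normal 0.0000 0.0000 1.0000
    outer loop
      vertex 10.00 5.00 14.00
      vertex 3.45 0.24 14.00
      vertex 6.55 0.24 14.00
    endloop
  endfacet
  facet normal 0.0000 0.0000 1.0000
    outer loop
      vertex 10.00 5.00 14.00
      vertex 6.55 0.24 14.00
      vertex 9.05 2.06 14.00
    endloop
  endfacet
  facet normal 0.9516 0.3075 0.0000
    outer loop
      vertex 10.00 5.00 0.00
      vertex 9.05 7.94 0.00
      vertex 9.05 7.94 14.00
    endloop
  endfacet
  facet normal 0.9516 0.3075 0.0000
    outer loop
      vertex 10.00 5.00 0.00
      vertex 9.05 7.94 14.00
      vertex 10.00 5.00 14.00
    endloop
  endfacet
  facet normal 0.5886 0.8085 0.0000
    outer loop
      vertex 9.05 7.94 0.00
      vertex 6.55 9.76 0.00
      vertex 6.55 9.76 14.00
    endloop
  endfacet
  facet normal 0.5886 0.8085 0.0000
    outer loop
      vertex 9.05 7.94 0.00
      vertex 6.55 9.76 14.00
      vertex 9.05 7.94 14.00
    endloop
  endfacet
  facet normal 0.0000 1.0000 0.0000
    outer loop
      vertex 6.55 9.76 0.00
      vertex 3.45 9.76 0.00
      vertex 3.45 9.76 14.00
    endloop
  endfacet
  facet normal 0.0000 1.0000 0.0000
    outer loop
      vertex 6.55 9.76 0.00
      vertex 3.45 9.76 14.00
      vertex 6.55 9.76 14.00
    endloop
  endfacet
  facet normal -0.5886 0.8085 0.0000
    outer loop
      vertex 3.45 9.76 0.00
      vertex 0.95 7.94 0.00
      vertex 0.95 7.94 14.00
    endloop
  endfacet
  facet normal -0.5886 0.8085 0.0000
    outer loop
      vertex 3.45 9.76 0.00
      vertex 0.95 7.94 14.00
      vertex 3.45 9.76 14.00
    endloop
  endfacet
  facet normal -0.9516 0.3075 0.0000
    outer loop
      vertex 0.95 7.94 0.00
      vertex 0.00 5.00 0.00
      vertex 0.00 5.00 14.00
    endloop
  endfacet
  facet normal -0.9516 0.3075 0.0000
    outer loop
      vertex 0.95 7.94 0.00
      vertex 0.00 5.00 14.00
      vertex 0.95 7.94 14.00
    endloop
  endfacet
  facet normal -0.9516 -0.3075 0.0000
    outer loop
      vertex 0.00 5.00 0.00
      vertex 0.95 2.06 0.00
      vertex 0.95 2.06 14.00
    endloop
  endfacet
  facet normal -0.9516 -0.3075 0.0000
    outer loop
      vertex 0.00 5.00 0.00
      vertex 0.95 2.06 14.00
      vertex 0.00 5.00 14.00
    endloop
  endfacet
  facet normal -0.5886 -0.8085 0.0000
    outer loop
      vertex 0.95 2.06 0.00
      vertex 3.45 0.24 0.00
      vertex 3.45 0.24 14.00
    endloop
  endfacet
  facet normal -0.5886 -0.8085 0.0000
    outer loop
      vertex 0.95 2.06 0.00
      vertex 3.45 0.24 14.00
      vertex 0.95 2.06 14.00
    endloop
  endfacet
  facet normal 0.0000 -1.0000 0.0000
    outer loop
      vertex 3.45 0.24 0.00
      vertex 6.55 0.24 0.00
      vertex 6.55 0.24 14.00
    endloop
  endfacet
  facet normal 0.0000 -1.0000 0.0000
    outer loop
      vertex 3.45 0.24 0.00
      vertex 6.55 0.24 14.00
      vertex 3.45 0.24 14.00
    endloop
  endfacet
  facet normal 0.5886 -0.8085 0.0000
    outer loop
      vertex 6.55 0.24 0.00
      vertex 9.05 2.06 0.00
      vertex 9.05 2.06 14.00
    endloop
  endfacet
  facet normal 0.5886 -0.8085 0.0000
    outer loop
      vertex 6.55 0.24 0.00
      vertex 9.05 2.06 14.00
      vertex 6.55 0.24 14.00
    endloop
  endfacet
  facet normal 0.9516 -0.3075 0.0000
    outer loop
      vertex 9.05 2.06 0.00
      vertex 10.00 5.00 0.00
      vertex 10.00 5.00 14.00
    endloop
  endfacet
  facet normal 0.9516 -0.3075 0.0000
    outer loop
      vertex 9.05 2.06 0.00
      vertex 10.00 5.00 14.00
      vertex 9.05 2.06 14.00
    endloop
  endfacet
endsolid part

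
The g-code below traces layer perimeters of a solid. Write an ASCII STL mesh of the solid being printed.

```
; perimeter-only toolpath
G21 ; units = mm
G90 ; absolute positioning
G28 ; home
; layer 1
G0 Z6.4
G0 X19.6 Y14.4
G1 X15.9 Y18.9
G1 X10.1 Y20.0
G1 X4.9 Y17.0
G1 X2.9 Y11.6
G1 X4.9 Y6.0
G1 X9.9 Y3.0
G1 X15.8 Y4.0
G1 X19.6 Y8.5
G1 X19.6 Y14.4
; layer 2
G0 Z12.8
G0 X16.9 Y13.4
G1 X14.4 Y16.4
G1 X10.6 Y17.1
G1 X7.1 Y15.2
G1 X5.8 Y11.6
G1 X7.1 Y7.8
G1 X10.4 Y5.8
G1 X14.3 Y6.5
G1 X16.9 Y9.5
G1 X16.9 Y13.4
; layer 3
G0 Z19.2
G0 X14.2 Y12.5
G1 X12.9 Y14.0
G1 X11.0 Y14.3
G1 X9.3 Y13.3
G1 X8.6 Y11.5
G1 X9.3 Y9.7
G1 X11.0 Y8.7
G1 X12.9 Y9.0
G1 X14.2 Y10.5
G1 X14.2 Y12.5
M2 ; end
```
solid part
  facet normal 0.0000 0.0000 -1.0000
    outer loop
      vertex 9.6 22.8 0.0
      vertex 17.3 21.4 0.0
      vertex 22.3 15.4 0.0
    endloop
  endfacet
  facet normal 0.0000 0.0000 -1.0000
    outer loop
      vertex 2.7 18.9 0.0
      vertex 9.6 22.8 0.0
      vertex 22.3 15.4 0.0
    endloop
  endfacet
  facet normal 0.0000 0.0000 -1.0000
    outer loop
      vertex 0.0 11.6 0.0
      vertex 2.7 18.9 0.0
      vertex 22.3 15.4 0.0
    endloop
  endfacet
  facet normal 0.0000 0.0000 -1.0000
    outer loop
      vertex 2.7 4.2 0.0
      vertex 0.0 11.6 0.0
      vertex 22.3 15.4 0.0
    endloop
  endfacet
  facet normal 0.0000 0.0000 -1.0000
    outer loop
      vertex 9.4 0.2 0.0
      vertex 2.7 4.2 0.0
      vertex 22.3 15.4 0.0
    endloop
  endfacet
  facet normal 0.0000 0.0000 -1.0000
    outer loop
      vertex 17.2 1.5 0.0
      vertex 9.4 0.2 0.0
      vertex 22.3 15.4 0.0
    endloop
  endfacet
  facet normal 0.0000 0.0000 -1.0000
    outer loop
      vertex 22.3 7.5 0.0
      vertex 17.2 1.5 0.0
      vertex 22.3 15.4 0.0
    endloop
  endfacet
  facet normal 0.7079 0.5899 0.3885
    outer loop
      vertex 22.3 15.4 0.0
      vertex 17.3 21.4 0.0
      vertex 11.5 11.5 25.6
    endloop
  endfacet
  facet normal 0.1649 0.9068 0.3880
    outer loop
      vertex 17.3 21.4 0.0
      vertex 9.6 22.8 0.0
      vertex 11.5 11.5 25.6
    endloop
  endfacet
  facet normal -0.4535 0.8024 0.3879
    outer loop
      vertex 9.6 22.8 0.0
      vertex 2.7 18.9 0.0
      vertex 11.5 11.5 25.6
    endloop
  endfacet
  facet normal -0.8639 0.3195 0.3893
    outer loop
      vertex 2.7 18.9 0.0
      vertex 0.0 11.6 0.0
      vertex 11.5 11.5 25.6
    endloop
  endfacet
  facet normal -0.8659 -0.3159 0.3878
    outer loop
      vertex 0.0 11.6 0.0
      vertex 2.7 4.2 0.0
      vertex 11.5 11.5 25.6
    endloop
  endfacet
  facet normal -0.4724 -0.7913 0.3881
    outer loop
      vertex 2.7 4.2 0.0
      vertex 9.4 0.2 0.0
      vertex 11.5 11.5 25.6
    endloop
  endfacet
  facet normal 0.1515 -0.9088 0.3887
    outer loop
      vertex 9.4 0.2 0.0
      vertex 17.2 1.5 0.0
      vertex 11.5 11.5 25.6
    endloop
  endfacet
  facet normal 0.7018 -0.5966 0.3893
    outer loop
      vertex 17.2 1.5 0.0
      vertex 22.3 7.5 0.0
      vertex 11.5 11.5 25.6
    endloop
  endfacet
  facet normal 0.9214 0.0000 0.3887
    outer loop
      vertex 22.3 7.5 0.0
      vertex 22.3 15.4 0.0
      vertex 11.5 11.5 25.6
    endloop
  endfacet
endsolid part

The G0 Z moves step by Δz≈6.4 mm. The G1 loops shrink linearly with z, so the solid tapers from its base footprint up to z≈25.6. Closing with a flat bottom cap and the tapered top and triangulating gives 16 facets — a regular 9-sided pyramid, base circumscribed radius ≈ 11.5 mm, apex at z ≈ 25.6 mm.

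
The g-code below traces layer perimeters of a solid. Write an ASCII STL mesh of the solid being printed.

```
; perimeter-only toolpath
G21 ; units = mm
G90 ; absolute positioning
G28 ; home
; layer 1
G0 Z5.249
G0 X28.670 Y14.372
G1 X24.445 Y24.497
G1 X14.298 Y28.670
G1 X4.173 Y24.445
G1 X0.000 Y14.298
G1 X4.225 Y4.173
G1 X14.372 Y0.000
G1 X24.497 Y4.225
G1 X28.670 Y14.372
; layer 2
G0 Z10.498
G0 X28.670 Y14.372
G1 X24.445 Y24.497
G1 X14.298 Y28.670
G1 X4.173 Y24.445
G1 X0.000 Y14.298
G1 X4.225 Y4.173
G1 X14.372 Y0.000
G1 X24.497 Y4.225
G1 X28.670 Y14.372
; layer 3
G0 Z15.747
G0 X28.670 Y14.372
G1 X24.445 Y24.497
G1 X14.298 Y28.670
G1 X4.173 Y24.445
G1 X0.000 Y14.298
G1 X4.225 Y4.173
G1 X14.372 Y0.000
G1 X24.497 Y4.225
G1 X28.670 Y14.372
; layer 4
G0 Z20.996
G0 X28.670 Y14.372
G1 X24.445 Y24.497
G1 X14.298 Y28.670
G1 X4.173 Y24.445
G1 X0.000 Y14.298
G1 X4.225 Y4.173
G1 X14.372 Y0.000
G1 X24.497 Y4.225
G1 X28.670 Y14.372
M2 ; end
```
solid part
  facet normal 0.0000 0.0000 -1.0000
    outer loop
      vertex 14.298 28.670 0.000
      vertex 24.445 24.497 0.000
      vertex 28.670 14.372 0.000
    endloop
  endfacet
  facet normal 0.0000 0.0000 -1.0000
    outer loop
      vertex 4.173 24.445 0.000
      vertex 14.298 28.670 0.000
      vertex 28.670 14.372 0.000
    endloop
  endfacet
  facet normal 0.0000 0.0000 -1.0000
    outer loop
      vertex 0.000 14.298 0.000
      vertex 4.173 24.445 0.000
      vertex 28.670 14.372 0.000
    endloop
  endfacet
  facet normal 0.0000 0.0000 -1.0000
    outer loop
      vertex 4.225 4.173 0.000
      vertex 0.000 14.298 0.000
      vertex 28.670 14.372 0.000
    endloop
  endfacet
  facet normal 0.0000 0.0000 -1.0000
    outer loop
      vertex 14.372 0.000 0.000
      vertex 4.225 4.173 0.000
      vertex 28.670 14.372 0.000
    endloop
  endfacet
  facet normal 0.0000 0.0000 -1.0000
    outer loop
      vertex 24.497 4.225 0.000
      vertex 14.372 0.000 0.000
      vertex 28.670 14.372 0.000
    endloop
  endfacet
  facet normal 0.0000 0.0000 1.0000
    outer loop
      vertex 28.670 14.372 20.996
      vertex 24.445 24.497 20.996
      vertex 14.298 28.670 20.996
    endloop
  endfacet
  facet normal 0.0000 0.0000 1.0000
    outer loop
      vertex 28.670 14.372 20.996
      vertex 14.298 28.670 20.996
      vertex 4.173 24.445 20.996
    endloop
  endfacet
  facet normal 0.0000 0.0000 1.0000
    outer loop
      vertex 28.670 14.372 20.996
      vertex 4.173 24.445 20.996
      vertex 0.000 14.298 20.996
    endloop
  endfacet
  facet normal 0.0000 0.0000 1.0000
    outer loop
      vertex 28.670 14.372 20.996
      vertex 0.000 14.298 20.996
      vertex 4.225 4.173 20.996
    endloop
  endfacet
  facet normal 0.0000 0.0000 1.0000
    outer loop
      vertex 28.670 14.372 20.996
      vertex 4.225 4.173 20.996
      vertex 14.372 0.000 20.996
    endloop
  endfacet
  facet normal 0.0000 0.0000 1.0000
    outer loop
      vertex 28.670 14.372 20.996
      vertex 14.372 0.000 20.996
      vertex 24.497 4.225 20.996
    endloop
  endfacet
  facet normal 0.9229 0.3851 0.0000
    outer loop
      vertex 28.670 14.372 0.000
      vertex 24.445 24.497 0.000
      vertex 24.445 24.497 20.996
    endloop
  endfacet
  facet normal 0.9229 0.3851 0.0000
    outer loop
      vertex 28.670 14.372 0.000
      vertex 24.445 24.497 20.996
      vertex 28.670 14.372 20.996
    endloop
  endfacet
  facet normal 0.3803 0.9248 0.0000
    outer loop
      vertex 24.445 24.497 0.000
      vertex 14.298 28.670 0.000
      vertex 14.298 28.670 20.996
    endloop
  endfacet
  facet normal 0.3803 0.9248 0.0000
    outer loop
      vertex 24.445 24.497 0.000
      vertex 14.298 28.670 20.996
      vertex 24.445 24.497 20.996
    endloop
  endfacet
  facet normal -0.3851 0.9229 0.0000
    outer loop
      vertex 14.298 28.670 0.000
      vertex 4.173 24.445 0.000
      vertex 4.173 24.445 20.996
    endloop
  endfacet
  facet normal -0.3851 0.9229 0.0000
    outer loop
      vertex 14.298 28.670 0.000
      vertex 4.173 24.445 20.996
      vertex 14.298 28.670 20.996
    endloop
  endfacet
  facet normal -0.9248 0.3803 0.0000
    outer loop
      vertex 4.173 24.445 0.000
      vertex 0.000 14.298 0.000
      vertex 0.000 14.298 20.996
    endloop
  endfacet
  facet normal -0.9248 0.3803 0.0000
    outer loop
      vertex 4.173 24.445 0.000
      vertex 0.000 14.298 20.996
      vertex 4.173 24.445 20.996
    endloop
  endfacet
  facet normal -0.9229 -0.3851 0.0000
    outer loop
      vertex 0.000 14.298 0.000
      vertex 4.225 4.173 0.000
      vertex 4.225 4.173 20.996
    endloop
  endfacet
  facet normal -0.9229 -0.3851 0.0000
    outer loop
      vertex 0.000 14.298 0.000
      vertex 4.225 4.173 20.996
      vertex 0.000 14.298 20.996
    endloop
  endfacet
  facet normal -0.3803 -0.9248 0.0000
    outer loop
      vertex 4.225 4.173 0.000
      vertex 14.372 0.000 0.000
      vertex 14.372 0.000 20.996
    endloop
  endfacet
  facet normal -0.3803 -0.9248 0.0000
    outer loop
      vertex 4.225 4.173 0.000
      vertex 14.372 0.000 20.996
      vertex 4.225 4.173 20.996
    endloop
  endfacet
  facet normal 0.3851 -0.9229 0.0000
    outer loop
      vertex 14.372 0.000 0.000
      vertex 24.497 4.225 0.000
      vertex 24.497 4.225 20.996
    endloop
  endfacet
  facet normal 0.3851 -0.9229 0.0000
    outer loop
      vertex 14.372 0.000 0.000
      vertex 24.497 4.225 20.996
      vertex 14.372 0.000 20.996
    endloop
  endfacet
  facet normal 0.9248 -0.3803 0.0000
    outer loop
      vertex 24.497 4.225 0.000
      vertex 28.670 14.372 0.000
      vertex 28.670 14.372 20.996
    endloop
  endfacet
  facet normal 0.9248 -0.3803 0.0000
    outer loop
      vertex 24.497 4.225 0.000
      vertex 28.670 14.372 20.996
      vertex 24.497 4.225 20.996
    endloop
  endfacet
endsolid part

The G0 Z moves step by Δz≈5.249 mm. Every layer's G1 loop is the same polygon, so the solid is a straight extrusion of it from z=0 to z≈21. Closing with flat bottom and top caps and triangulating gives 28 facets — a regular 8-sided prism (a cylinder approximated with 8 flat sides), circumscribed radius ≈ 14.3 mm, height ≈ 21 mm.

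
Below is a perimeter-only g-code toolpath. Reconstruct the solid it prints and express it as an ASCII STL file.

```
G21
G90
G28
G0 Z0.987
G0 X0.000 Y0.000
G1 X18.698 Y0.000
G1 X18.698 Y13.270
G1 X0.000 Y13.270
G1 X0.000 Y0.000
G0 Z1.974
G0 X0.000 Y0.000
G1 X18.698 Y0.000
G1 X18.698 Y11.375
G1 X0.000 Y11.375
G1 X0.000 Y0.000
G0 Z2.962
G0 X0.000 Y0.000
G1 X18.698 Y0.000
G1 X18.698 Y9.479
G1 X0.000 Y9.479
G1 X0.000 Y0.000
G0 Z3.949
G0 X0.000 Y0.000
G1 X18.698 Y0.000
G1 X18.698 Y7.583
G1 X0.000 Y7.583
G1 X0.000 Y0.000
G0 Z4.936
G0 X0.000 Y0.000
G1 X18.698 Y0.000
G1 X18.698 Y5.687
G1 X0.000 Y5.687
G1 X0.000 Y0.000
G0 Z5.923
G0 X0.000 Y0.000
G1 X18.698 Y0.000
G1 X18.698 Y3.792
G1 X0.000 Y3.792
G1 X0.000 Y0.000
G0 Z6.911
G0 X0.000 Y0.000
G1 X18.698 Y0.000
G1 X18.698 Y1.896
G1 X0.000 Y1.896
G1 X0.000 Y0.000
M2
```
solid part
  facet normal 0.0000 0.0000 -1.0000
    outer loop
      vertex 18.698 15.166 0.000
      vertex 18.698 0.000 0.000
      vertex 0.000 0.000 0.000
    endloop
  endfacet
  facet normal 0.0000 0.0000 -1.0000
    outer loop
      vertex 0.000 15.166 0.000
      vertex 18.698 15.166 0.000
      vertex 0.000 0.000 0.000
    endloop
  endfacet
  facet normal 0.0000 -1.0000 0.0000
    outer loop
      vertex 0.000 0.000 0.000
      vertex 18.698 0.000 0.000
      vertex 18.698 0.000 7.898
    endloop
  endfacet
  facet normal 0.0000 -1.0000 0.0000
    outer loop
      vertex 0.000 0.000 0.000
      vertex 18.698 0.000 7.898
      vertex 0.000 0.000 7.898
    endloop
  endfacet
  facet normal 0.0000 0.4619 0.8869
    outer loop
      vertex 0.000 0.000 7.898
      vertex 18.698 0.000 7.898
      vertex 18.698 15.166 0.000
    endloop
  endfacet
  facet normal 0.0000 0.4619 0.8869
    outer loop
      vertex 0.000 0.000 7.898
      vertex 18.698 15.166 0.000
      vertex 0.000 15.166 0.000
    endloop
  endfacet
  facet normal -1.0000 0.0000 0.0000
    outer loop
      vertex 0.000 0.000 7.898
      vertex 0.000 15.166 0.000
      vertex 0.000 0.000 0.000
    endloop
  endfacet
  facet normal 1.0000 0.0000 0.0000
    outer loop
      vertex 18.698 0.000 0.000
      vertex 18.698 15.166 0.000
      vertex 18.698 0.000 7.898
    endloop
  endfacet
endsolid part

The G0 Z moves step by Δz≈0.987 mm. The G1 loops shrink linearly with z, so the solid tapers from its base footprint up to z≈7.9. Closing with a flat bottom cap and the tapered top and triangulating gives 8 facets — a wedge (ramp): 18.7 × 15.2 mm base, rising to 7.9 mm along the y=0 edge and sloping linearly to z=0 at y=15.2.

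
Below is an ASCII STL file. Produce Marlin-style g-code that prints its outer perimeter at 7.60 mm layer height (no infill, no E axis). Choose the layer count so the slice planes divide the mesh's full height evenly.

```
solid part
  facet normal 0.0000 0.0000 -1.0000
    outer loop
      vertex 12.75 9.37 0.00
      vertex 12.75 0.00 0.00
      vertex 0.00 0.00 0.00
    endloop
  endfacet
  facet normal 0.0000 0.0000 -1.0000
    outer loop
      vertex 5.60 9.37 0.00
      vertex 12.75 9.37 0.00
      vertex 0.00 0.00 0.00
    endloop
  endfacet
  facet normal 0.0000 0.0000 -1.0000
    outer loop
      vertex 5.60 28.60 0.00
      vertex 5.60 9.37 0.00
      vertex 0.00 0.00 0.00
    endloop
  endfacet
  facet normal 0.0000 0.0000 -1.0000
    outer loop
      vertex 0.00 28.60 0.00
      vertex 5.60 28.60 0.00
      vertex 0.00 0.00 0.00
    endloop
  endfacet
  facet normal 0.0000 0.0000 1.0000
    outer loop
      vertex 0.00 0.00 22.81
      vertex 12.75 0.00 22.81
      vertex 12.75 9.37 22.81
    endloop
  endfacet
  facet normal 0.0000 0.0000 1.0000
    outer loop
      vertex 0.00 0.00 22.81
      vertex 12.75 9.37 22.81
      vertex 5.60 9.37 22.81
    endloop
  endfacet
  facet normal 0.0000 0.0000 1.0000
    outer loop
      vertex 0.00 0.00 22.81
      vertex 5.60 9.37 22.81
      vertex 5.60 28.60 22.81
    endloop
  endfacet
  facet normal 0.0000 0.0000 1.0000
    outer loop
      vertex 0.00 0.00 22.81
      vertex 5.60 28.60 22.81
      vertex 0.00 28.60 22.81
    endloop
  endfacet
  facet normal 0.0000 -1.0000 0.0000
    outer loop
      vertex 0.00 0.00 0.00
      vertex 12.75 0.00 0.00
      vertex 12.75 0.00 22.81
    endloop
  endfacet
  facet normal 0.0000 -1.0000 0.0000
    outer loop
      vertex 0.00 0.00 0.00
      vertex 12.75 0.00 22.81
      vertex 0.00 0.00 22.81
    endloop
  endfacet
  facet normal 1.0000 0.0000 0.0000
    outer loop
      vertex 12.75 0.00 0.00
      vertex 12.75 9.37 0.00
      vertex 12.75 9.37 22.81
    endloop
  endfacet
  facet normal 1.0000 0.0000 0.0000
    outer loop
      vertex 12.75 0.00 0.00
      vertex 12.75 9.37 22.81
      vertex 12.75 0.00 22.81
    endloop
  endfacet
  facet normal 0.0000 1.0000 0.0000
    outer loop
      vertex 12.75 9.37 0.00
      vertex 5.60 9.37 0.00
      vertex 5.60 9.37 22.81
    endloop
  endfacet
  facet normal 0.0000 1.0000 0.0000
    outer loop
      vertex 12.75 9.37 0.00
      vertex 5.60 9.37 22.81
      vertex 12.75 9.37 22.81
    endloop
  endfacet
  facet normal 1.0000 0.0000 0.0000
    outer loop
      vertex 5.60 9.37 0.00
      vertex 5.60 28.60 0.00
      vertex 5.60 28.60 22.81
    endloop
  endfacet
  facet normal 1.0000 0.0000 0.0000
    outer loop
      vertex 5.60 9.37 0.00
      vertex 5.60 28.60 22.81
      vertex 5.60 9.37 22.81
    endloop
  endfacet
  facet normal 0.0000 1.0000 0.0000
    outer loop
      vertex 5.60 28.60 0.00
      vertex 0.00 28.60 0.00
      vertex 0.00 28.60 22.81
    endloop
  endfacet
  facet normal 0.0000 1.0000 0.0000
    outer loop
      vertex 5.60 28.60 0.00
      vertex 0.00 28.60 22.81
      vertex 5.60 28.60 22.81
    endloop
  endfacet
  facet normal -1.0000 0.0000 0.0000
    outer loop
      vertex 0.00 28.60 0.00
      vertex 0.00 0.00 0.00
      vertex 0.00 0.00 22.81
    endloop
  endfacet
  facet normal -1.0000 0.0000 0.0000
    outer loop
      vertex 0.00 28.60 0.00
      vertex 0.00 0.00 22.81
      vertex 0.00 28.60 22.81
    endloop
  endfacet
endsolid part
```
; perimeter-only toolpath
G21 ; units = mm
G90 ; absolute positioning
G28 ; home
; layer 1
G0 Z7.60
G0 X0.00 Y0.00
G1 X12.75 Y0.00
G1 X12.75 Y9.37
G1 X5.60 Y9.37
G1 X5.60 Y28.60
G1 X0.00 Y28.60
G1 X0.00 Y0.00
; layer 2
G0 Z15.21
G0 X0.00 Y0.00
G1 X12.75 Y0.00
G1 X12.75 Y9.37
G1 X5.60 Y9.37
G1 X5.60 Y28.60
G1 X0.00 Y28.60
G1 X0.00 Y0.00
; layer 3
G0 Z22.81
G0 X0.00 Y0.00
G1 X12.75 Y0.00
G1 X12.75 Y9.37
G1 X5.60 Y9.37
G1 X5.60 Y28.60
G1 X0.00 Y28.60
G1 X0.00 Y0.00
M2 ; end

The solid is an L-shaped prism: outer 12.8 × 28.6 mm, arm thicknesses ≈ 9.37 mm (horizontal) and 5.6 mm (vertical), extruded 22.8 mm in z. Slicing at Δz = 7.60 mm — 3 equal slices spanning the solid's height, so layer i sits at z = i·h/3 — gives 3 non-empty perimeters. Each is a 6-segment closed polygon; G0 lifts to the layer z and rapids to the start vertex, then G1 traces the edges.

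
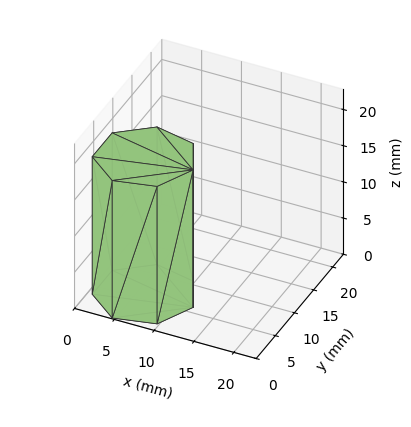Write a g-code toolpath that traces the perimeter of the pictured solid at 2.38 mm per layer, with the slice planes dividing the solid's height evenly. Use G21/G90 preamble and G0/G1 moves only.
Reading the render: the shape is a regular 7-sided prism (a cylinder approximated with 7 flat sides), circumscribed radius ≈ 6 mm, height ≈ 19 mm (dimensions read to the nearest mm from the axis ticks). For the g-code, the solid's height is divided into equal slices at the stated Δz and each level perimeter traced with G1 moves after a G0 lift.

; perimeter-only toolpath
G21 ; units = mm
G90 ; absolute positioning
G28 ; home
; layer 1
G0 Z2.38
G0 X12.00 Y6.00
G1 X9.74 Y10.69
G1 X4.66 Y11.85
G1 X0.59 Y8.60
G1 X0.59 Y3.40
G1 X4.66 Y0.15
G1 X9.74 Y1.31
G1 X12.00 Y6.00
; layer 2
G0 Z4.75
G0 X12.00 Y6.00
G1 X9.74 Y10.69
G1 X4.66 Y11.85
G1 X0.59 Y8.60
G1 X0.59 Y3.40
G1 X4.66 Y0.15
G1 X9.74 Y1.31
G1 X12.00 Y6.00
; layer 3
G0 Z7.12
G0 X12.00 Y6.00
G1 X9.74 Y10.69
G1 X4.66 Y11.85
G1 X0.59 Y8.60
G1 X0.59 Y3.40
G1 X4.66 Y0.15
G1 X9.74 Y1.31
G1 X12.00 Y6.00
; layer 4
G0 Z9.50
G0 X12.00 Y6.00
G1 X9.74 Y10.69
G1 X4.66 Y11.85
G1 X0.59 Y8.60
G1 X0.59 Y3.40
G1 X4.66 Y0.15
G1 X9.74 Y1.31
G1 X12.00 Y6.00
; layer 5
G0 Z11.88
G0 X12.00 Y6.00
G1 X9.74 Y10.69
G1 X4.66 Y11.85
G1 X0.59 Y8.60
G1 X0.59 Y3.40
G1 X4.66 Y0.15
G1 X9.74 Y1.31
G1 X12.00 Y6.00
; layer 6
G0 Z14.25
G0 X12.00 Y6.00
G1 X9.74 Y10.69
G1 X4.66 Y11.85
G1 X0.59 Y8.60
G1 X0.59 Y3.40
G1 X4.66 Y0.15
G1 X9.74 Y1.31
G1 X12.00 Y6.00
; layer 7
G0 Z16.62
G0 X12.00 Y6.00
G1 X9.74 Y10.69
G1 X4.66 Y11.85
G1 X0.59 Y8.60
G1 X0.59 Y3.40
G1 X4.66 Y0.15
G1 X9.74 Y1.31
G1 X12.00 Y6.00
; layer 8
G0 Z19.00
G0 X12.00 Y6.00
G1 X9.74 Y10.69
G1 X4.66 Y11.85
G1 X0.59 Y8.60
G1 X0.59 Y3.40
G1 X4.66 Y0.15
G1 X9.74 Y1.31
G1 X12.00 Y6.00
M2 ; end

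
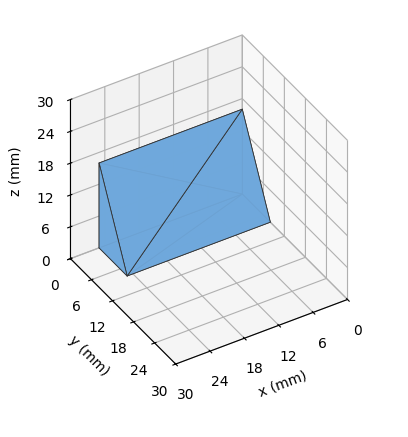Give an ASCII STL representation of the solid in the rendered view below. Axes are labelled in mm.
Reading the render: the shape is a wedge (ramp): 25 × 8 mm base, rising to 16 mm along the y=0 edge and sloping linearly to z=0 at y=8 (dimensions read to the nearest mm from the axis ticks). For the STL, each face is triangulated and given an outward normal.

solid part
  facet normal 0.0000 0.0000 -1.0000
    outer loop
      vertex 25.000 8.000 0.000
      vertex 25.000 0.000 0.000
      vertex 0.000 0.000 0.000
    endloop
  endfacet
  facet normal 0.0000 0.0000 -1.0000
    outer loop
      vertex 0.000 8.000 0.000
      vertex 25.000 8.000 0.000
      vertex 0.000 0.000 0.000
    endloop
  endfacet
  facet normal 0.0000 -1.0000 0.0000
    outer loop
      vertex 0.000 0.000 0.000
      vertex 25.000 0.000 0.000
      vertex 25.000 0.000 16.000
    endloop
  endfacet
  facet normal 0.0000 -1.0000 0.0000
    outer loop
      vertex 0.000 0.000 0.000
      vertex 25.000 0.000 16.000
      vertex 0.000 0.000 16.000
    endloop
  endfacet
  facet normal 0.0000 0.8944 0.4472
    outer loop
      vertex 0.000 0.000 16.000
      vertex 25.000 0.000 16.000
      vertex 25.000 8.000 0.000
    endloop
  endfacet
  facet normal 0.0000 0.8944 0.4472
    outer loop
      vertex 0.000 0.000 16.000
      vertex 25.000 8.000 0.000
      vertex 0.000 8.000 0.000
    endloop
  endfacet
  facet normal -1.0000 0.0000 0.0000
    outer loop
      vertex 0.000 0.000 16.000
      vertex 0.000 8.000 0.000
      vertex 0.000 0.000 0.000
    endloop
  endfacet
  facet normal 1.0000 0.0000 0.0000
    outer loop
      vertex 25.000 0.000 0.000
      vertex 25.000 8.000 0.000
      vertex 25.000 0.000 16.000
    endloop
  endfacet
endsolid part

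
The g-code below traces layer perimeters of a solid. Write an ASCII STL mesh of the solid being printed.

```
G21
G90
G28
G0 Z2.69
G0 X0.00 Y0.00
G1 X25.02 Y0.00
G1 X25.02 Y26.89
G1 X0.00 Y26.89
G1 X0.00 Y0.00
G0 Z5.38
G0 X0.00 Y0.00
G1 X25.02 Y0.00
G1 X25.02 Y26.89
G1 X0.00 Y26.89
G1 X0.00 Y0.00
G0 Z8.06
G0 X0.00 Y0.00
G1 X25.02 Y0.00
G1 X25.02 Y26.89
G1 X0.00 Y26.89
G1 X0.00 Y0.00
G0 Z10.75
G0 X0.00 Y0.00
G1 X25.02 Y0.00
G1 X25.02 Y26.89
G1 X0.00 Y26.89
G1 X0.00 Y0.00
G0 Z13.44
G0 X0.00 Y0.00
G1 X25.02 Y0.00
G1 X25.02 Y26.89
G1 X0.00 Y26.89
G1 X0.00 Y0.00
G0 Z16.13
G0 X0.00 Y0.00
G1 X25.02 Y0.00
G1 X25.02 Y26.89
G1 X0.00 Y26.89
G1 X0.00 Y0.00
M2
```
solid part
  facet normal 0.0000 0.0000 -1.0000
    outer loop
      vertex 25.02 26.89 0.00
      vertex 25.02 0.00 0.00
      vertex 0.00 0.00 0.00
    endloop
  endfacet
  facet normal 0.0000 0.0000 -1.0000
    outer loop
      vertex 0.00 26.89 0.00
      vertex 25.02 26.89 0.00
      vertex 0.00 0.00 0.00
    endloop
  endfacet
  facet normal 0.0000 0.0000 1.0000
    outer loop
      vertex 0.00 0.00 16.13
      vertex 25.02 0.00 16.13
      vertex 25.02 26.89 16.13
    endloop
  endfacet
  facet normal 0.0000 0.0000 1.0000
    outer loop
      vertex 0.00 0.00 16.13
      vertex 25.02 26.89 16.13
      vertex 0.00 26.89 16.13
    endloop
  endfacet
  facet normal 0.0000 -1.0000 0.0000
    outer loop
      vertex 0.00 0.00 0.00
      vertex 25.02 0.00 0.00
      vertex 25.02 0.00 16.13
    endloop
  endfacet
  facet normal 0.0000 -1.0000 0.0000
    outer loop
      vertex 0.00 0.00 0.00
      vertex 25.02 0.00 16.13
      vertex 0.00 0.00 16.13
    endloop
  endfacet
  facet normal 0.0000 1.0000 0.0000
    outer loop
      vertex 25.02 26.89 16.13
      vertex 25.02 26.89 0.00
      vertex 0.00 26.89 0.00
    endloop
  endfacet
  facet normal 0.0000 1.0000 0.0000
    outer loop
      vertex 0.00 26.89 16.13
      vertex 25.02 26.89 16.13
      vertex 0.00 26.89 0.00
    endloop
  endfacet
  facet normal -1.0000 0.0000 0.0000
    outer loop
      vertex 0.00 26.89 16.13
      vertex 0.00 26.89 0.00
      vertex 0.00 0.00 0.00
    endloop
  endfacet
  facet normal -1.0000 0.0000 0.0000
    outer loop
      vertex 0.00 0.00 16.13
      vertex 0.00 26.89 16.13
      vertex 0.00 0.00 0.00
    endloop
  endfacet
  facet normal 1.0000 0.0000 0.0000
    outer loop
      vertex 25.02 0.00 0.00
      vertex 25.02 26.89 0.00
      vertex 25.02 26.89 16.13
    endloop
  endfacet
  facet normal 1.0000 0.0000 0.0000
    outer loop
      vertex 25.02 0.00 0.00
      vertex 25.02 26.89 16.13
      vertex 25.02 0.00 16.13
    endloop
  endfacet
endsolid part

The G0 Z moves step by Δz≈2.69 mm. Every layer's G1 loop is the same polygon, so the solid is a straight extrusion of it from z=0 to z≈16.1. Closing with flat bottom and top caps and triangulating gives 12 facets — a rectangular box, roughly 25 × 26.9 mm footprint and 16.1 mm tall.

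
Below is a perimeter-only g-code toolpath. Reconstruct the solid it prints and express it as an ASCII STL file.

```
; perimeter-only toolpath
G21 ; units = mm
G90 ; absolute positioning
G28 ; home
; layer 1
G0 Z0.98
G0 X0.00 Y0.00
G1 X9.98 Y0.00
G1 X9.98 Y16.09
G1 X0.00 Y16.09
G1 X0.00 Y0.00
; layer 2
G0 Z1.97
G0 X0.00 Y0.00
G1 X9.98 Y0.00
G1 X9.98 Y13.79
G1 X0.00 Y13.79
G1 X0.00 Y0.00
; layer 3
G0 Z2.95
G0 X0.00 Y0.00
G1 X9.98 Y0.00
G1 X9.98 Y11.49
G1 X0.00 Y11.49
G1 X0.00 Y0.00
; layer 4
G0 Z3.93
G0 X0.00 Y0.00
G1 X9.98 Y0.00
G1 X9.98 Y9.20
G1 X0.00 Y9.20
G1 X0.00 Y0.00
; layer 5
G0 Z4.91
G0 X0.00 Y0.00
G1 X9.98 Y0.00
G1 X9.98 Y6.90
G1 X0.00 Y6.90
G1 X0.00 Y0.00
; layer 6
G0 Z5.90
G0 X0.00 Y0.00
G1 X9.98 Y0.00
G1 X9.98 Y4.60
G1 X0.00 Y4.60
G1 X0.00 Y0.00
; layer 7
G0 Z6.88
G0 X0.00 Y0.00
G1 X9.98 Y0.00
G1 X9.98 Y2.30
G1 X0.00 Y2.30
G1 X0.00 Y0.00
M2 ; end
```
solid part
  facet normal 0.0000 0.0000 -1.0000
    outer loop
      vertex 9.98 18.39 0.00
      vertex 9.98 0.00 0.00
      vertex 0.00 0.00 0.00
    endloop
  endfacet
  facet normal 0.0000 0.0000 -1.0000
    outer loop
      vertex 0.00 18.39 0.00
      vertex 9.98 18.39 0.00
      vertex 0.00 0.00 0.00
    endloop
  endfacet
  facet normal 0.0000 -1.0000 0.0000
    outer loop
      vertex 0.00 0.00 0.00
      vertex 9.98 0.00 0.00
      vertex 9.98 0.00 7.86
    endloop
  endfacet
  facet normal 0.0000 -1.0000 0.0000
    outer loop
      vertex 0.00 0.00 0.00
      vertex 9.98 0.00 7.86
      vertex 0.00 0.00 7.86
    endloop
  endfacet
  facet normal 0.0000 0.3930 0.9195
    outer loop
      vertex 0.00 0.00 7.86
      vertex 9.98 0.00 7.86
      vertex 9.98 18.39 0.00
    endloop
  endfacet
  facet normal 0.0000 0.3930 0.9195
    outer loop
      vertex 0.00 0.00 7.86
      vertex 9.98 18.39 0.00
      vertex 0.00 18.39 0.00
    endloop
  endfacet
  facet normal -1.0000 0.0000 0.0000
    outer loop
      vertex 0.00 0.00 7.86
      vertex 0.00 18.39 0.00
      vertex 0.00 0.00 0.00
    endloop
  endfacet
  facet normal 1.0000 0.0000 0.0000
    outer loop
      vertex 9.98 0.00 0.00
      vertex 9.98 18.39 0.00
      vertex 9.98 0.00 7.86
    endloop
  endfacet
endsolid part

The G0 Z moves step by Δz≈0.98 mm. The G1 loops shrink linearly with z, so the solid tapers from its base footprint up to z≈7.86. Closing with a flat bottom cap and the tapered top and triangulating gives 8 facets — a wedge (ramp): 9.98 × 18.4 mm base, rising to 7.86 mm along the y=0 edge and sloping linearly to z=0 at y=18.4.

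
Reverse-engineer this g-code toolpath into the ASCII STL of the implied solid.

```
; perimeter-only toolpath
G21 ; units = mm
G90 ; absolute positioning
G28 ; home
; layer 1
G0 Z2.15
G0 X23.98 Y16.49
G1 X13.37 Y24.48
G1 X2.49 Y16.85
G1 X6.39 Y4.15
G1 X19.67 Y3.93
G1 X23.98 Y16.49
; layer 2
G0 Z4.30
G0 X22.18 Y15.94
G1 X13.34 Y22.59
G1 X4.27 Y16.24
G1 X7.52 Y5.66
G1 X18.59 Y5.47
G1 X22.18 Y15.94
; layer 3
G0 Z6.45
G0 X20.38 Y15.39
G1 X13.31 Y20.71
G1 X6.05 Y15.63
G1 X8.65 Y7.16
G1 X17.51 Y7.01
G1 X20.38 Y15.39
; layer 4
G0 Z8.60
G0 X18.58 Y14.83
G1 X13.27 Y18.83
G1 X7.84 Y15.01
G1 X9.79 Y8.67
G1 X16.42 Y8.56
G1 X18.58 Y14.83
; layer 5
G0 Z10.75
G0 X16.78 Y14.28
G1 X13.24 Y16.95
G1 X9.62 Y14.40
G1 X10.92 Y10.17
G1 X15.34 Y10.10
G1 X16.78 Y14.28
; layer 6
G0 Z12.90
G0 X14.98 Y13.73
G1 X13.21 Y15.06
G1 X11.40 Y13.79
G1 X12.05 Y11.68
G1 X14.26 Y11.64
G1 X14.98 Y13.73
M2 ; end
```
solid part
  facet normal 0.0000 0.0000 -1.0000
    outer loop
      vertex 0.71 17.46 0.00
      vertex 13.40 26.36 0.00
      vertex 25.78 17.04 0.00
    endloop
  endfacet
  facet normal 0.0000 0.0000 -1.0000
    outer loop
      vertex 5.26 2.65 0.00
      vertex 0.71 17.46 0.00
      vertex 25.78 17.04 0.00
    endloop
  endfacet
  facet normal 0.0000 0.0000 -1.0000
    outer loop
      vertex 20.75 2.39 0.00
      vertex 5.26 2.65 0.00
      vertex 25.78 17.04 0.00
    endloop
  endfacet
  facet normal 0.4908 0.6519 0.5781
    outer loop
      vertex 25.78 17.04 0.00
      vertex 13.40 26.36 0.00
      vertex 13.18 13.18 15.05
    endloop
  endfacet
  facet normal -0.4685 0.6680 0.5782
    outer loop
      vertex 13.40 26.36 0.00
      vertex 0.71 17.46 0.00
      vertex 13.18 13.18 15.05
    endloop
  endfacet
  facet normal -0.7800 -0.2396 0.5781
    outer loop
      vertex 0.71 17.46 0.00
      vertex 5.26 2.65 0.00
      vertex 13.18 13.18 15.05
    endloop
  endfacet
  facet normal -0.0137 -0.8159 0.5781
    outer loop
      vertex 5.26 2.65 0.00
      vertex 20.75 2.39 0.00
      vertex 13.18 13.18 15.05
    endloop
  endfacet
  facet normal 0.7717 -0.2650 0.5781
    outer loop
      vertex 20.75 2.39 0.00
      vertex 25.78 17.04 0.00
      vertex 13.18 13.18 15.05
    endloop
  endfacet
endsolid part

The G0 Z moves step by Δz≈2.15 mm. The G1 loops shrink linearly with z, so the solid tapers from its base footprint up to z≈15.1. Closing with a flat bottom cap and the tapered top and triangulating gives 8 facets — a regular 5-sided pyramid, base circumscribed radius ≈ 13.2 mm, apex at z ≈ 15.1 mm.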